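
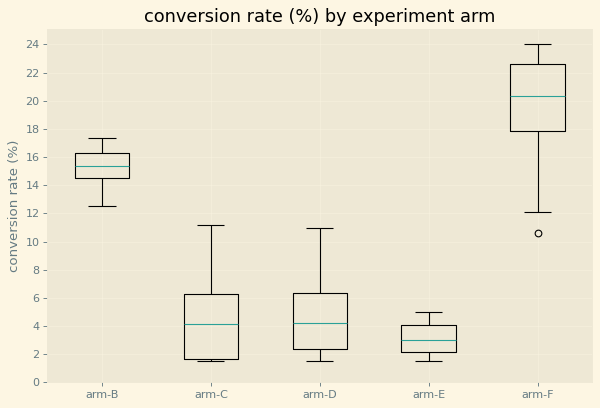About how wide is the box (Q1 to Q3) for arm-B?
≈ 2

Q3 ≈ 16, Q1 ≈ 14; IQR ≈ 2.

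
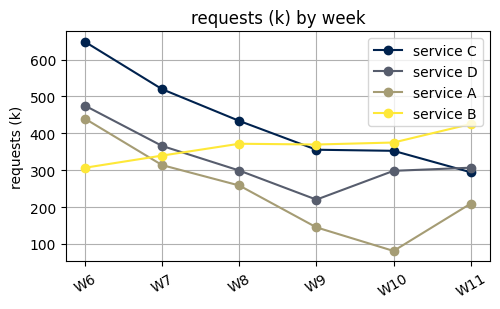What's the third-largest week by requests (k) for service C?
Top 4 for service C: W6 ≈ 650, W7 ≈ 500, W8 ≈ 450, W9 ≈ 350.

W8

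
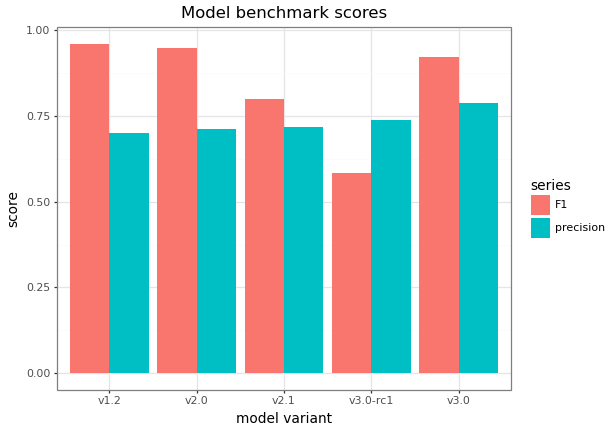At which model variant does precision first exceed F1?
v2.1: precision ≈ 0.7 vs F1 ≈ 0.8 (not yet); v3.0-rc1: precision ≈ 0.7 vs F1 ≈ 0.6 (first crossover).

v3.0-rc1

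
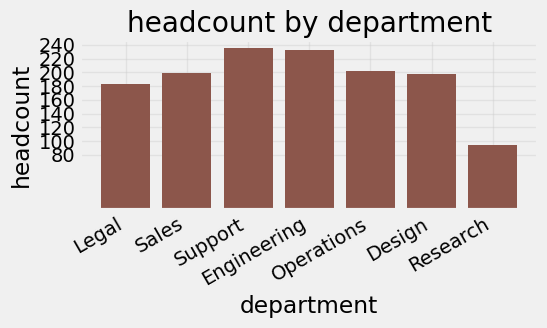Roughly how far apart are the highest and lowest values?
Max Support ≈ 240, min Research ≈ 100; range ≈ 140.

≈ 140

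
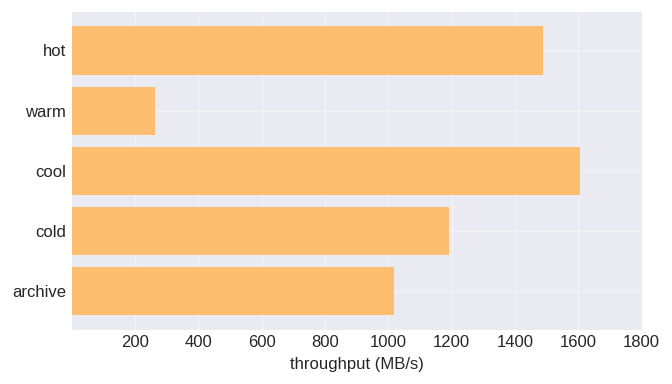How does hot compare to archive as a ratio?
≈ 1.4×

hot ≈ 1400, archive ≈ 1000; 1400/1000 ≈ 1.4.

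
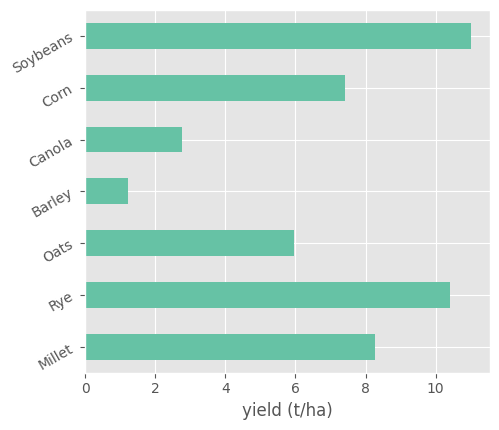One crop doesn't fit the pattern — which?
Barley ≈ 1; the rest sit between ≈ 3 and ≈ 11.

Barley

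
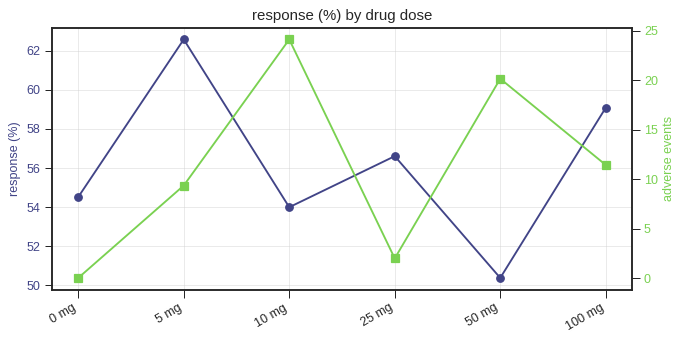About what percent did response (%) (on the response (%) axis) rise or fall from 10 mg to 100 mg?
10 mg ≈ 54, 100 mg ≈ 60; (60 − 54) / 54 ≈ +11.1%.

≈ +11.1%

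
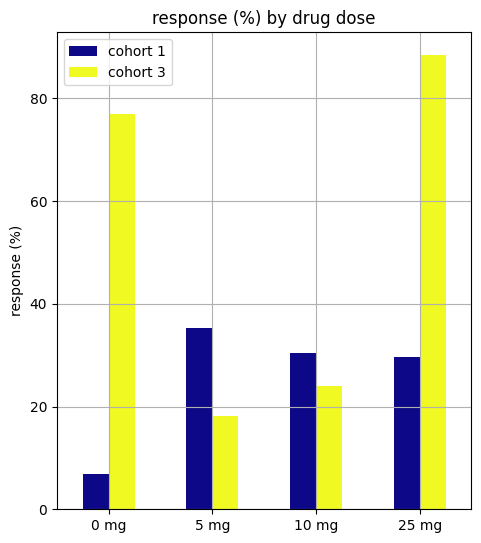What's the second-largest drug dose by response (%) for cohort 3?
0 mg

Top 3 for cohort 3: 25 mg ≈ 90, 0 mg ≈ 80, 10 mg ≈ 20.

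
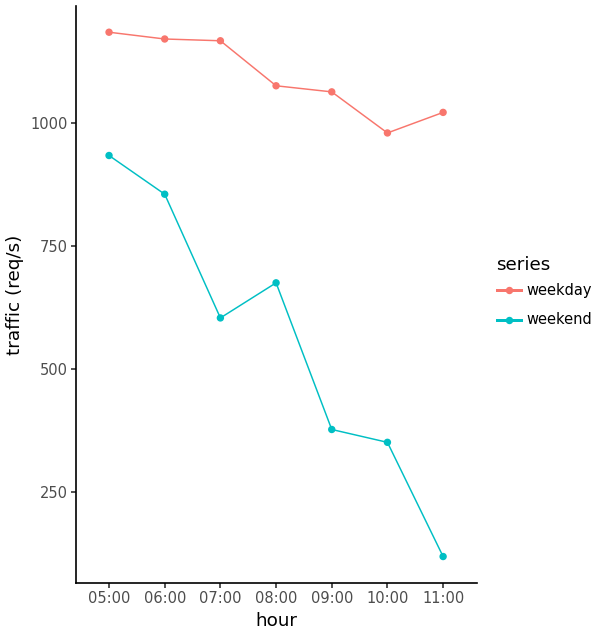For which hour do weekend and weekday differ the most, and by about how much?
11:00: weekend ≈ 100, weekday ≈ 1000 → gap ≈ 900. Next-largest (09:00) is only ≈ 700.

11:00, ≈ 900 req/s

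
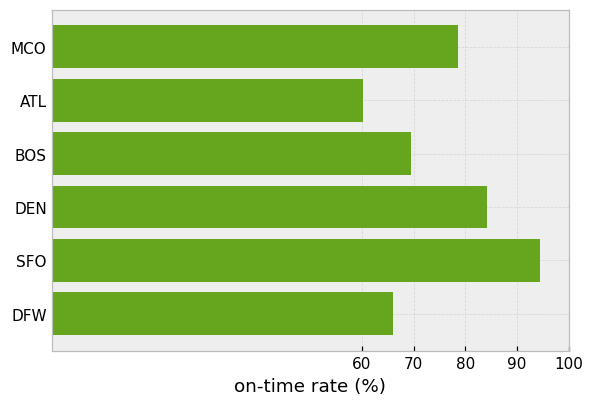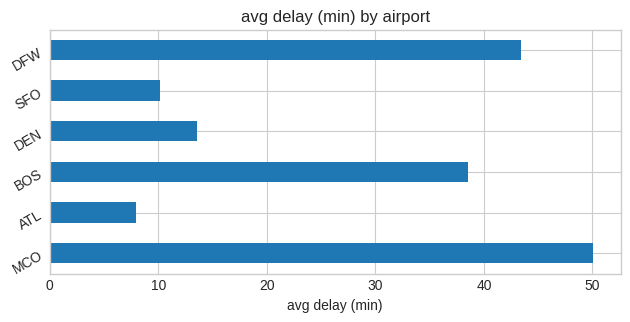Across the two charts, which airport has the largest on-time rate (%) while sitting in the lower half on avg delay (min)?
SFO

Chart 2 median avg delay (min) ≈ 25; below-median airports: ATL, DEN, SFO. Among those, SFO has the highest on-time rate (%) (≈ 90).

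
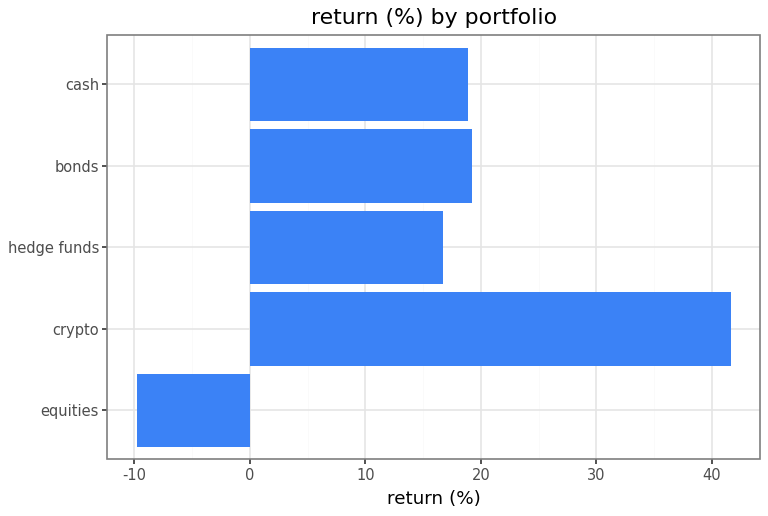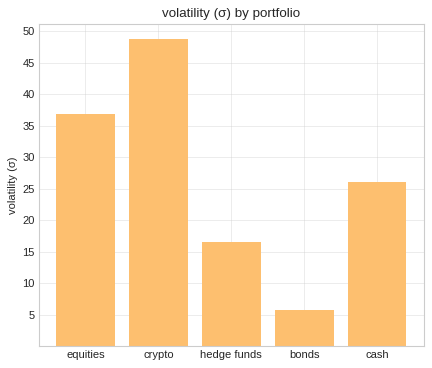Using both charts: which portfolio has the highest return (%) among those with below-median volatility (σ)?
Chart 2 median volatility (σ) ≈ 25; below-median portfolios: hedge funds, bonds. Among those, bonds has the highest return (%) (≈ 20).

bonds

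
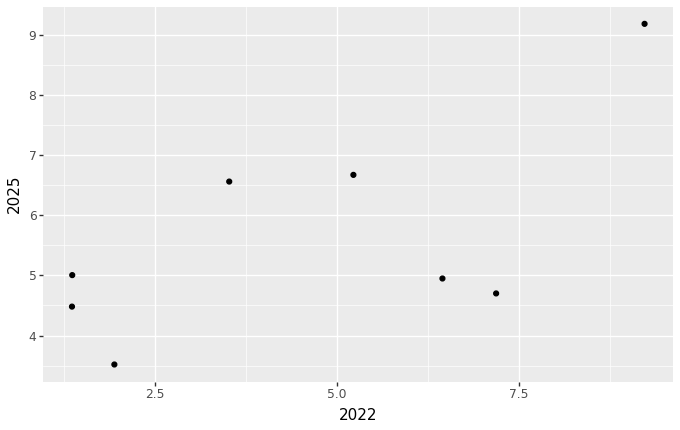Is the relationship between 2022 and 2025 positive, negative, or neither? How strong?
Points are positively correlated; moderate (|r| ≈ 0.6).

positive, moderate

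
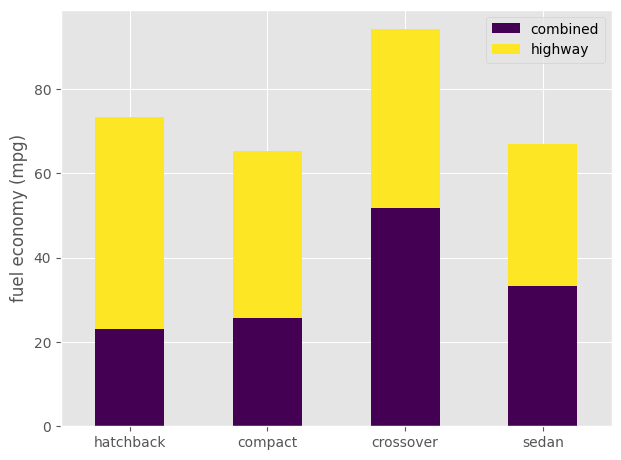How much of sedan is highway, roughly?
highway top ≈ 70, bottom ≈ 30; segment ≈ 40.

≈ 40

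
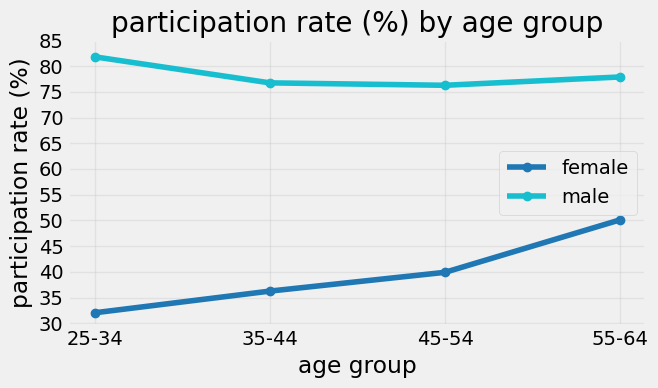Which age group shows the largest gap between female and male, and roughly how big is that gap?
25-34, ≈ 50 %

25-34: female ≈ 30, male ≈ 80 → gap ≈ 50. Next-largest (35-44) is only ≈ 40.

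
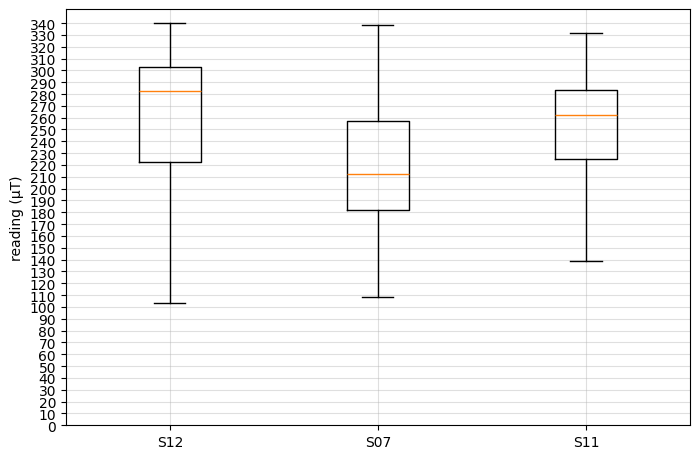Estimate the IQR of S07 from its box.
Q3 ≈ 260, Q1 ≈ 180; IQR ≈ 80.

≈ 80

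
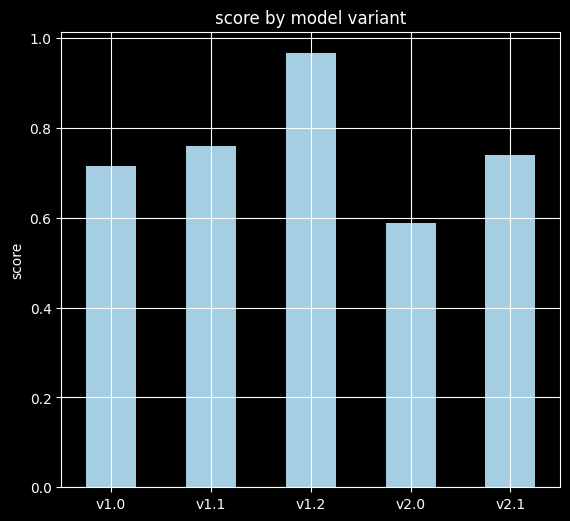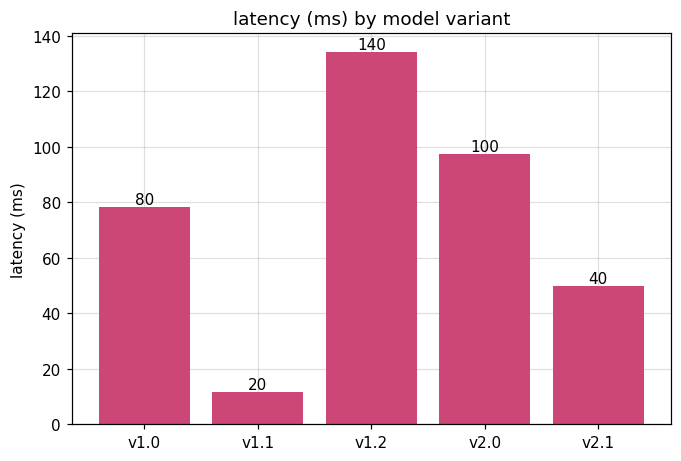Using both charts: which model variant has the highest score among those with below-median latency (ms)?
Chart 2 median latency (ms) ≈ 80; below-median model variants: v1.1, v2.1. Among those, v1.1 has the highest score (≈ 0.8).

v1.1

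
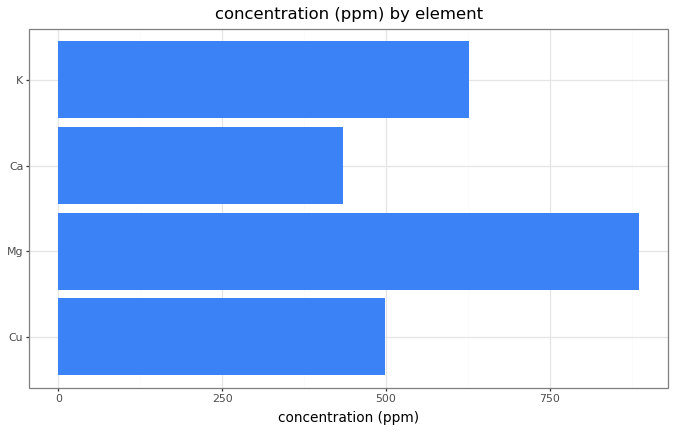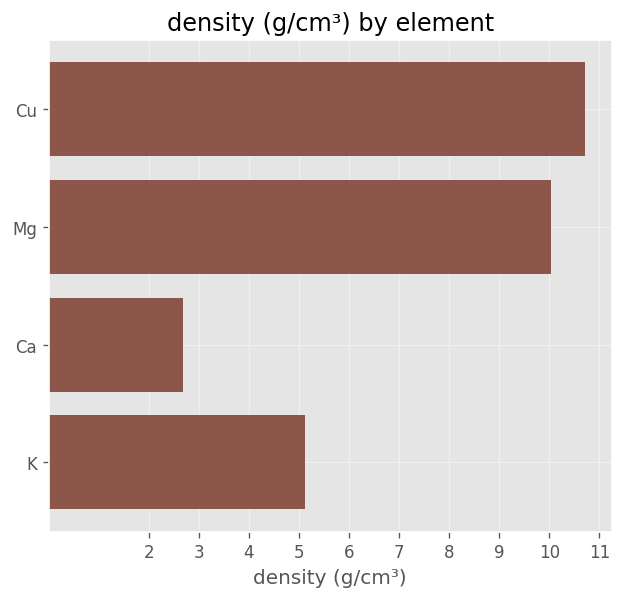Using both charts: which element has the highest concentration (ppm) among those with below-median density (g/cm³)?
Chart 2 median density (g/cm³) ≈ 8; below-median elements: Ca, K. Among those, K has the highest concentration (ppm) (≈ 600).

K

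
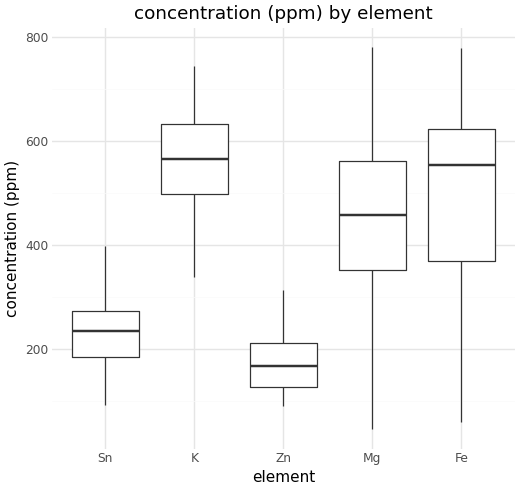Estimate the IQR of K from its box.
≈ 150

Q3 ≈ 650, Q1 ≈ 500; IQR ≈ 150.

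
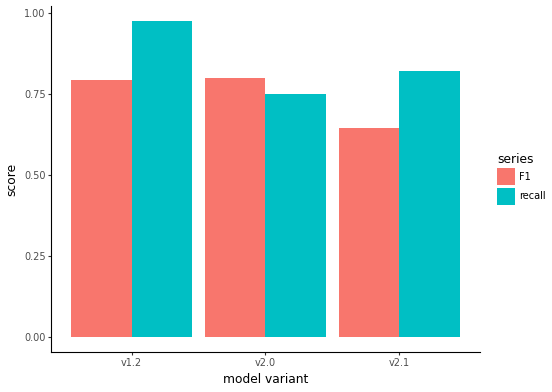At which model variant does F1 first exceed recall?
v1.2: F1 ≈ 0.8 vs recall ≈ 1.0 (not yet); v2.0: F1 ≈ 0.8 vs recall ≈ 0.7 (first crossover).

v2.0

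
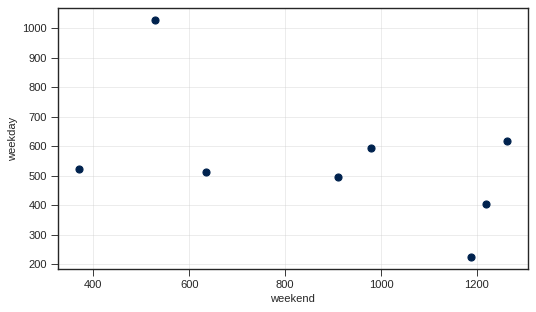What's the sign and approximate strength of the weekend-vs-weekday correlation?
negative, moderate

Points are negatively correlated; moderate (|r| ≈ 0.5).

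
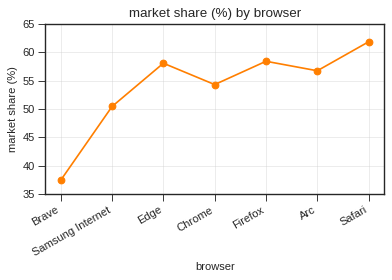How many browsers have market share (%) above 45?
Above 45: Samsung Internet, Edge, Chrome, Firefox, Arc, Safari.

6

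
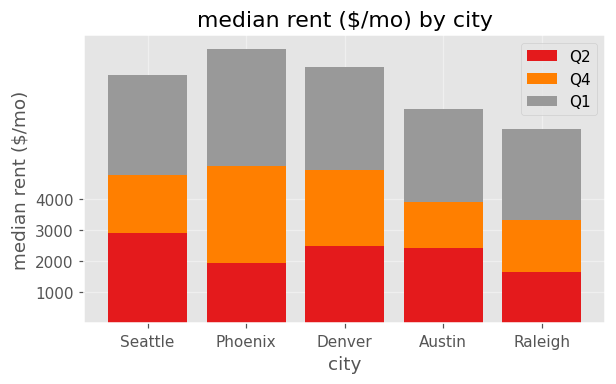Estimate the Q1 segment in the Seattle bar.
≈ 3000

Q1 top ≈ 8000, bottom ≈ 5000; segment ≈ 3000.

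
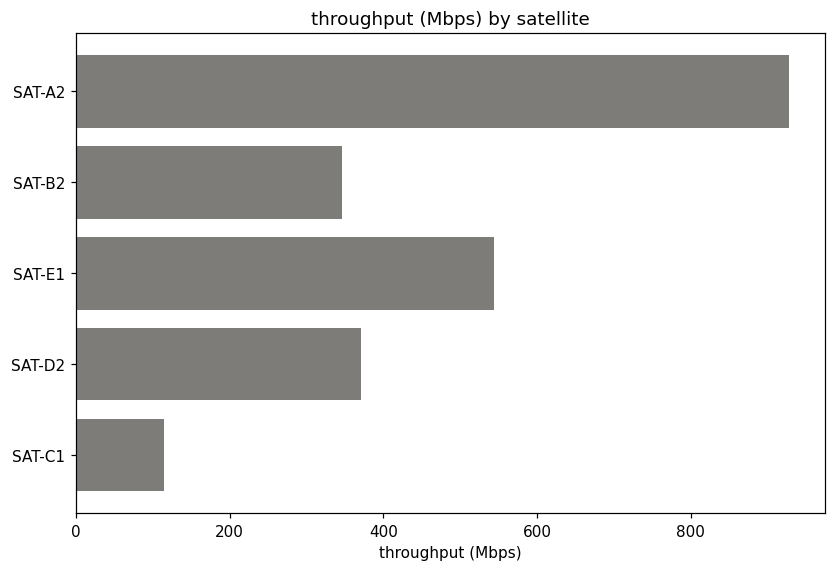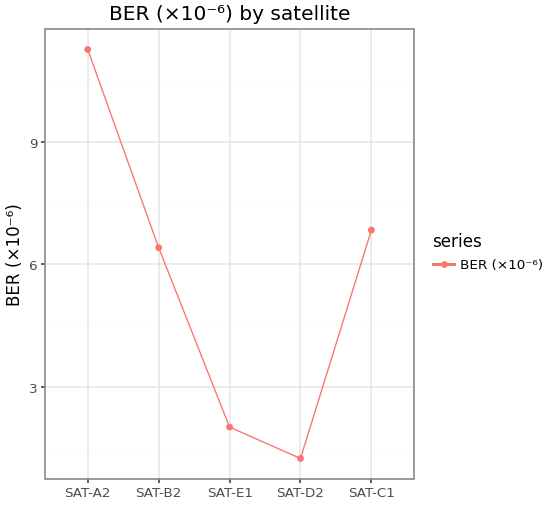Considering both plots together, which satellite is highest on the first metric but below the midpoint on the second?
SAT-E1

Chart 2 median BER (×10⁻⁶) ≈ 6; below-median satellites: SAT-E1, SAT-D2. Among those, SAT-E1 has the highest throughput (Mbps) (≈ 500).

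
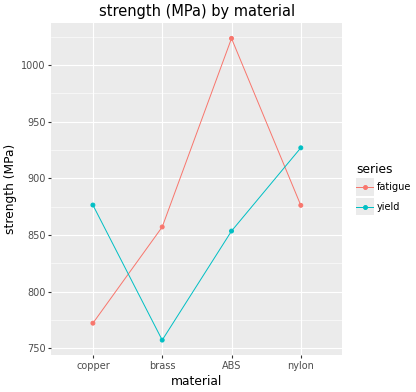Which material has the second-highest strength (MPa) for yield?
Top 3 for yield: nylon ≈ 925, copper ≈ 875, ABS ≈ 850.

copper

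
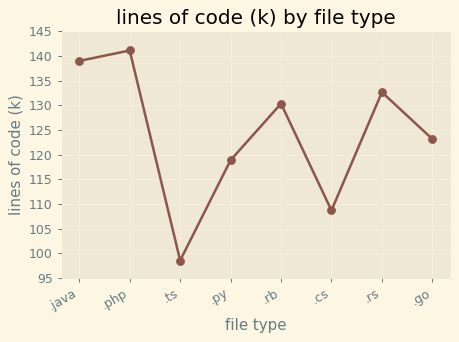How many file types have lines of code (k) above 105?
Above 105: .java, .php, .py, .rb, .cs, .rs, .go.

7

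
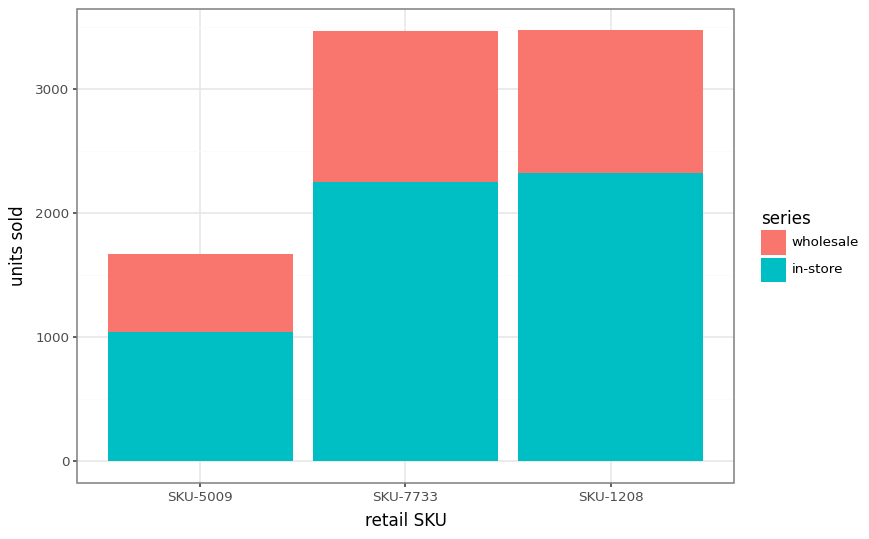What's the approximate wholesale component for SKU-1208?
wholesale top ≈ 3500, bottom ≈ 2500; segment ≈ 1000.

≈ 1000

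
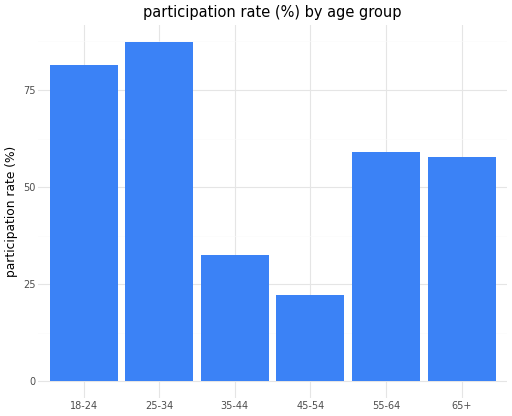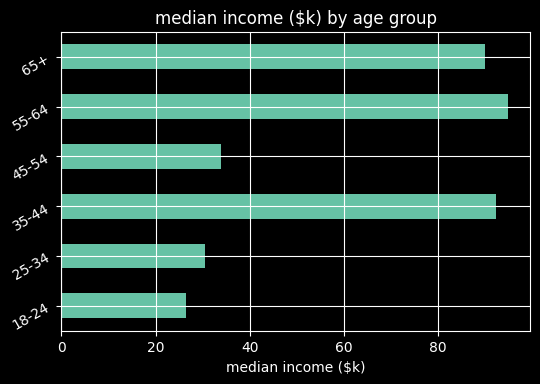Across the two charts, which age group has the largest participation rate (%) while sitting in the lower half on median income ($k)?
25-34

Chart 2 median median income ($k) ≈ 60; below-median age groups: 18-24, 25-34, 45-54. Among those, 25-34 has the highest participation rate (%) (≈ 90).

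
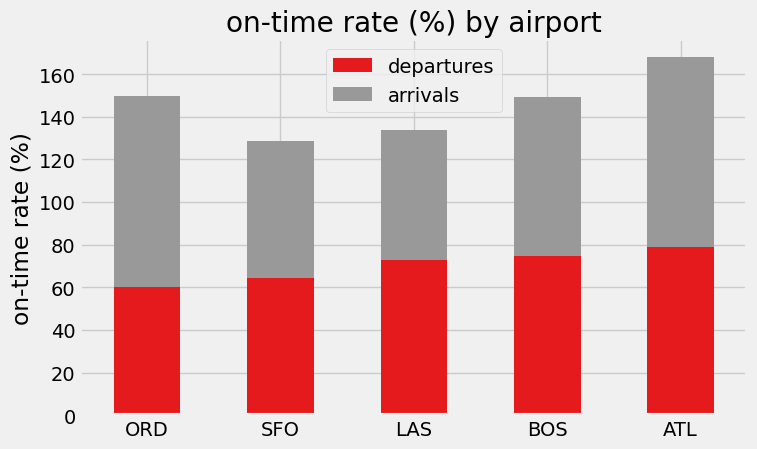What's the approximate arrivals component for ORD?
≈ 80

arrivals top ≈ 140, bottom ≈ 60; segment ≈ 80.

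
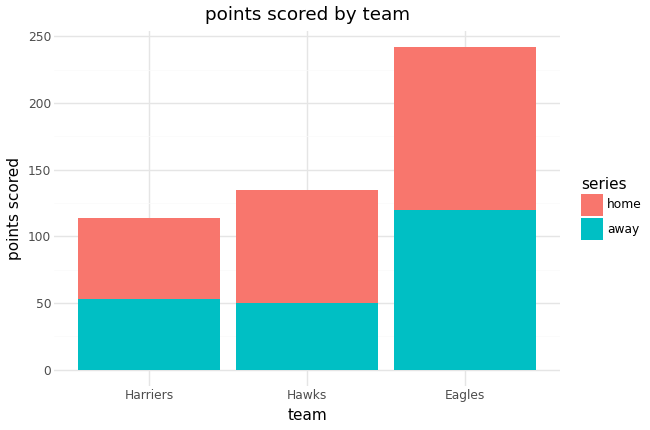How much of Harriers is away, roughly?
away top ≈ 50, bottom ≈ 0; segment ≈ 50.

≈ 50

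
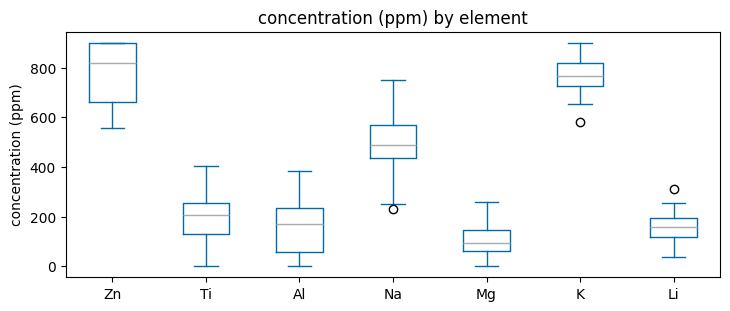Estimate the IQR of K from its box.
Q3 ≈ 800, Q1 ≈ 700; IQR ≈ 100.

≈ 100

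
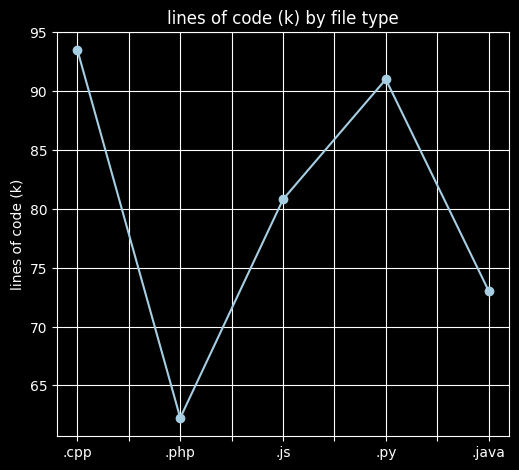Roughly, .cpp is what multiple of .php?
≈ 1.58×

.cpp ≈ 95, .php ≈ 60; 95/60 ≈ 1.58.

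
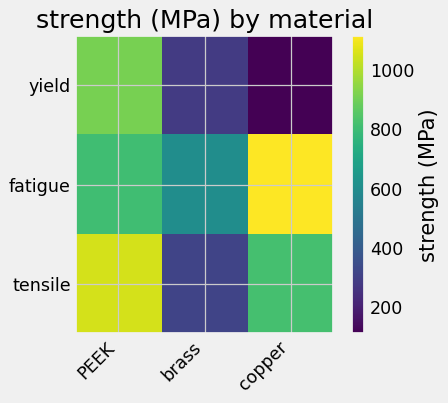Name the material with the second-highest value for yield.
Top 3 for yield: PEEK ≈ 900, brass ≈ 300, copper ≈ 100.

brass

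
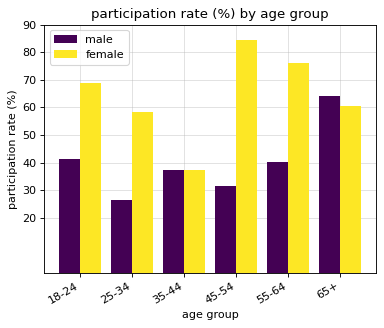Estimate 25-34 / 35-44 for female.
25-34 ≈ 60, 35-44 ≈ 40; 60/40 ≈ 1.5.

≈ 1.5×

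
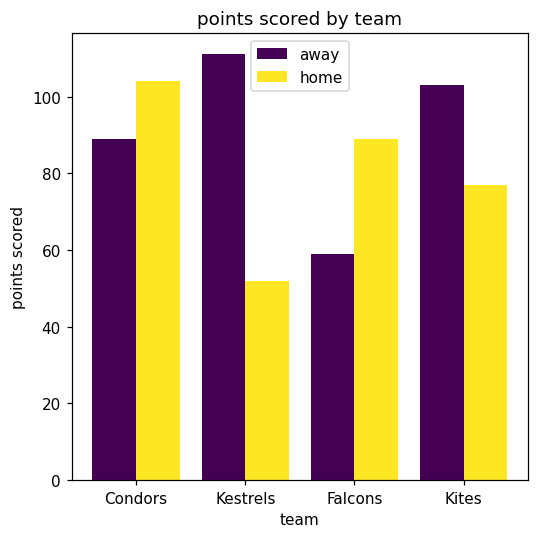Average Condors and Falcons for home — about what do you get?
≈ 95

(100 + 90) / 2 ≈ 95.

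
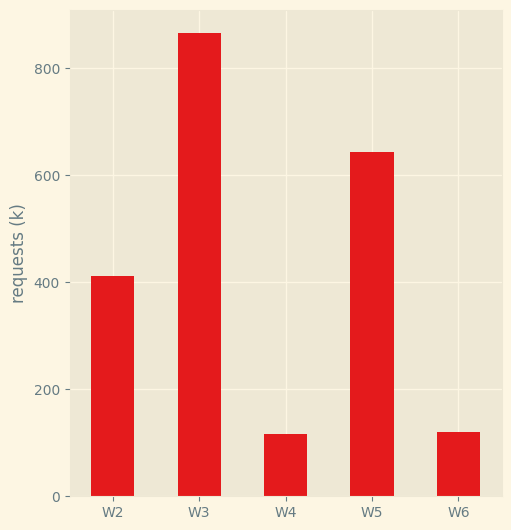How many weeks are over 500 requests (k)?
2

Above 500: W3, W5.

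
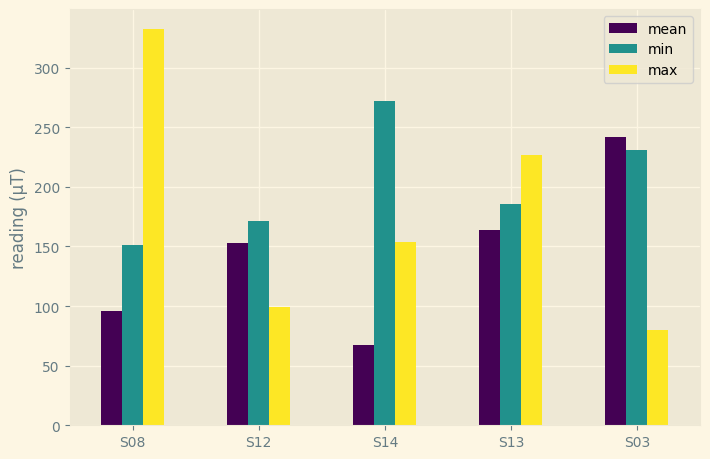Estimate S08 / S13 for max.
S08 ≈ 350, S13 ≈ 250; 350/250 ≈ 1.4.

≈ 1.4×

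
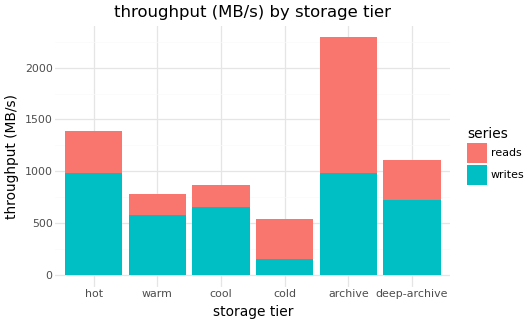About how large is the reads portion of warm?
reads top ≈ 800, bottom ≈ 600; segment ≈ 200.

≈ 200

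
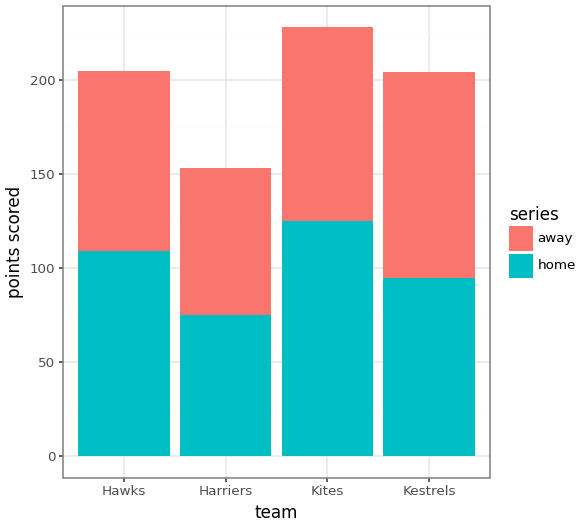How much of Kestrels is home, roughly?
≈ 100

home top ≈ 100, bottom ≈ 0; segment ≈ 100.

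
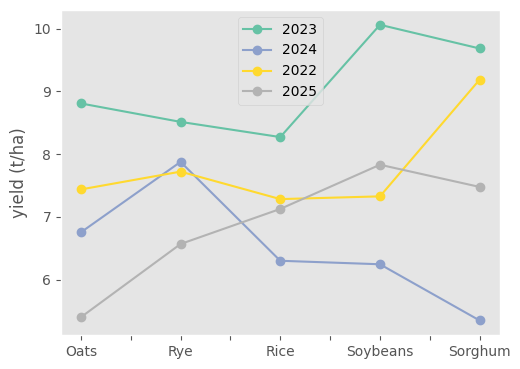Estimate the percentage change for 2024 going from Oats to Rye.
Oats ≈ 7.0, Rye ≈ 8.0; (8.0 − 7.0) / 7.0 ≈ +14.3%.

≈ +14.3%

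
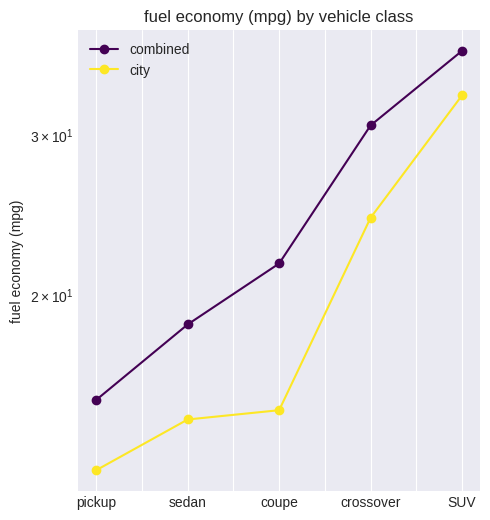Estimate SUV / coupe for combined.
SUV ≈ 35, coupe ≈ 20; 35/20 ≈ 1.75.

≈ 1.75×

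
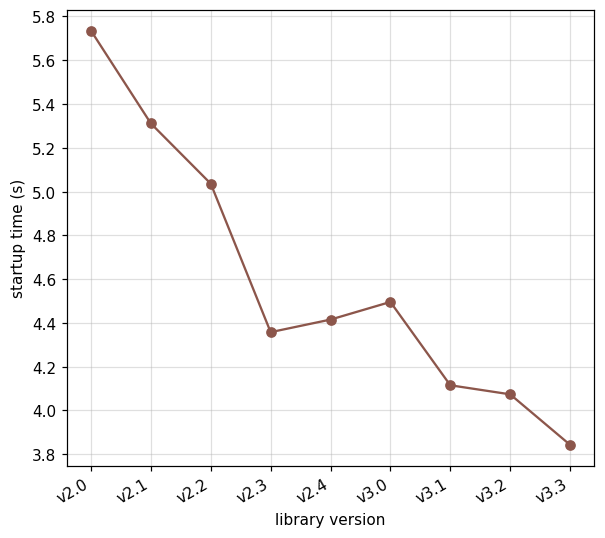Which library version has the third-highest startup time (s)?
Top 4: v2.0 ≈ 5.8, v2.1 ≈ 5.4, v2.2 ≈ 5.0, v3.0 ≈ 4.4.

v2.2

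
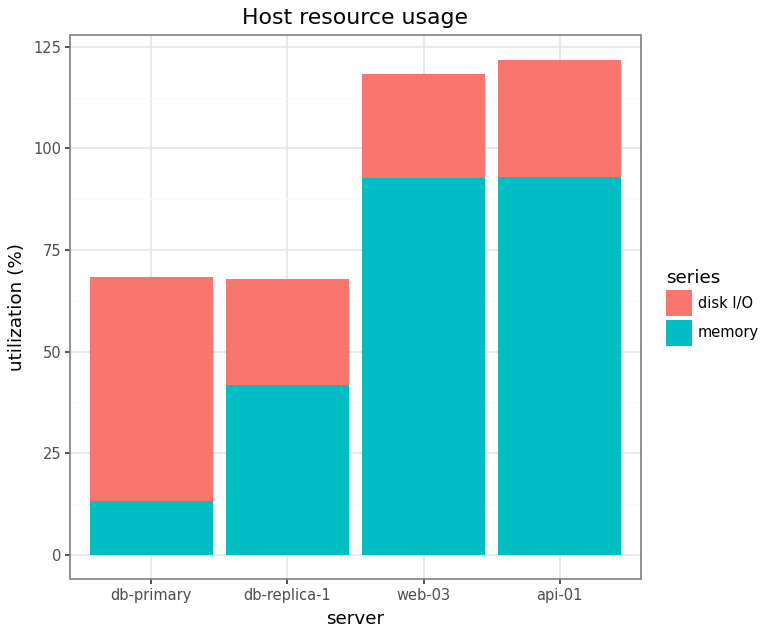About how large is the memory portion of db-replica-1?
memory top ≈ 40, bottom ≈ 0; segment ≈ 40.

≈ 40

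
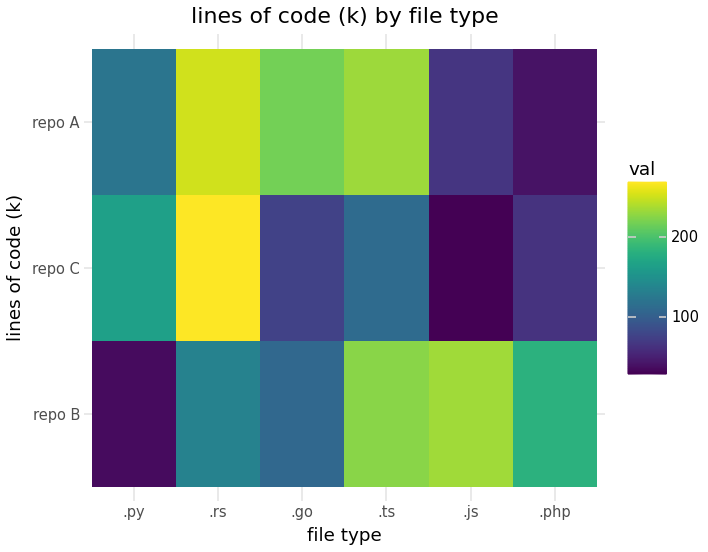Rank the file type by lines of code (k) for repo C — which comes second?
.py

Top 3 for repo C: .rs ≈ 275, .py ≈ 175, .ts ≈ 100.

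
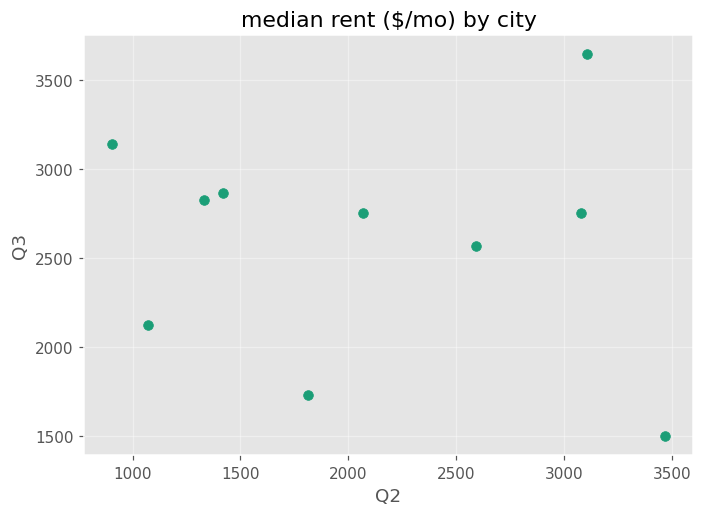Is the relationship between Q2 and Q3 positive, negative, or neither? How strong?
no clear correlation

Points are roughly uncorrelated; weak (|r| ≈ 0.1).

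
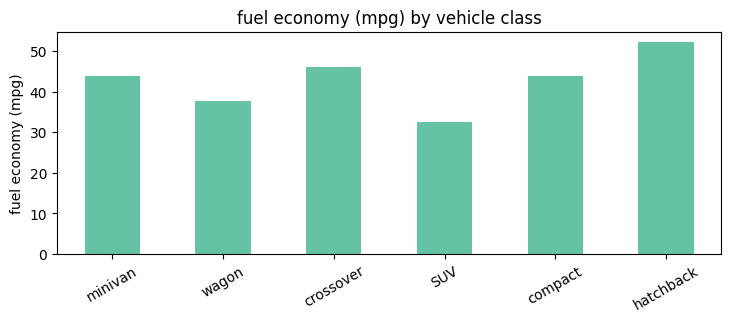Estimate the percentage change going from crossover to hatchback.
≈ +11.1%

crossover ≈ 45, hatchback ≈ 50; (50 − 45) / 45 ≈ +11.1%.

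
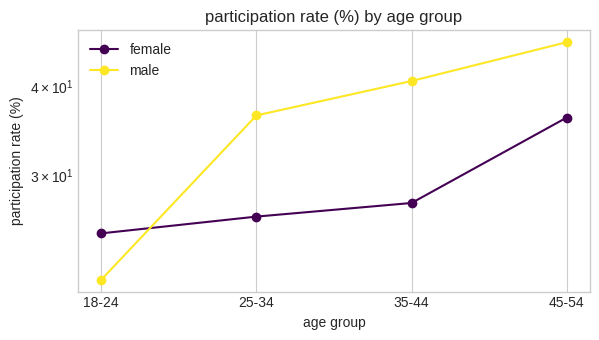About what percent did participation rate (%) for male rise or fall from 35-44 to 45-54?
35-44 ≈ 40, 45-54 ≈ 45; (45 − 40) / 40 ≈ +12.5%.

≈ +12.5%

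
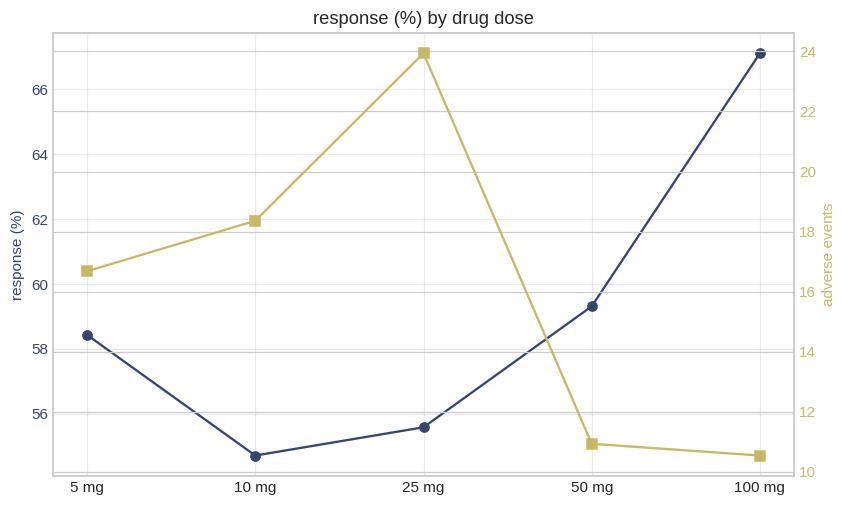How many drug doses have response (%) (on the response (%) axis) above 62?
Above 62: 100 mg.

1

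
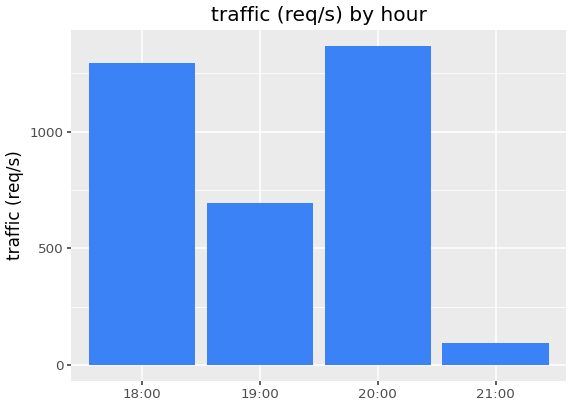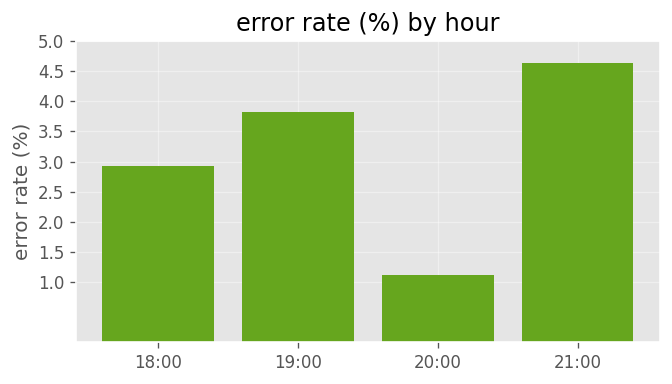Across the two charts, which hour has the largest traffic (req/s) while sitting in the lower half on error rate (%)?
20:00

Chart 2 median error rate (%) ≈ 3.5; below-median hours: 18:00, 20:00. Among those, 20:00 has the highest traffic (req/s) (≈ 1400).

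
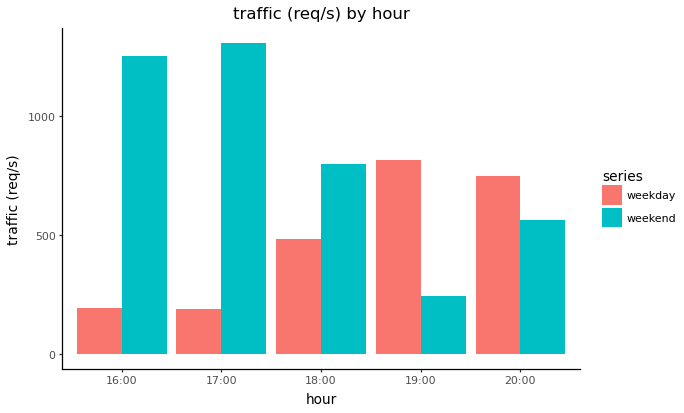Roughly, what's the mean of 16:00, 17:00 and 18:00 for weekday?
(200 + 200 + 400) / 3 ≈ 267.

≈ 267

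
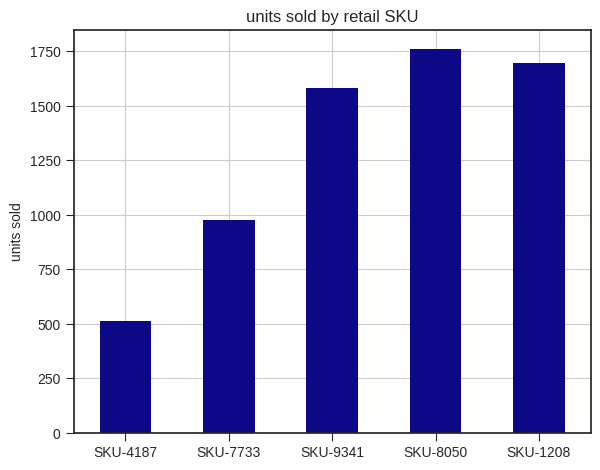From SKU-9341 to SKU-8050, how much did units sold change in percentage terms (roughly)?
SKU-9341 ≈ 1600, SKU-8050 ≈ 1800; (1800 − 1600) / 1600 ≈ +12.5%.

≈ +12.5%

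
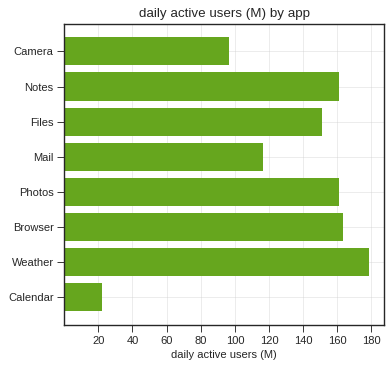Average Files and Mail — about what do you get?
≈ 140

(160 + 120) / 2 ≈ 140.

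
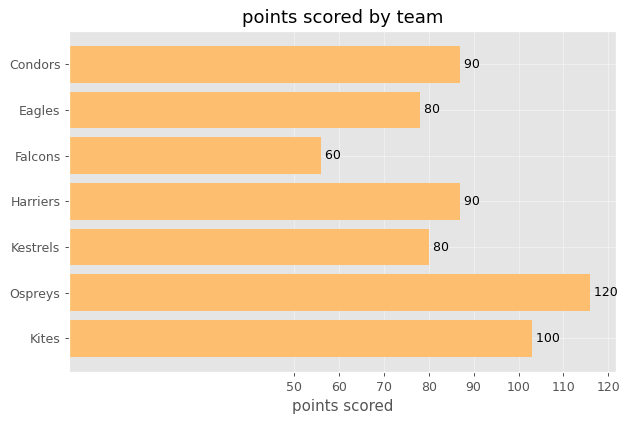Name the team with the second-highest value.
Top 3: Ospreys ≈ 120, Kites ≈ 100, Harriers ≈ 90.

Kites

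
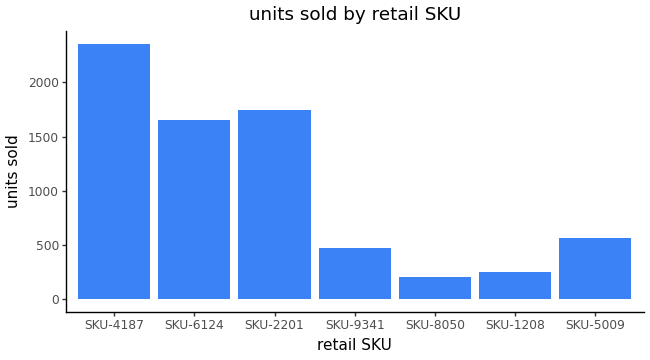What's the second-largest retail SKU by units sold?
Top 3: SKU-4187 ≈ 2400, SKU-2201 ≈ 1800, SKU-6124 ≈ 1600.

SKU-2201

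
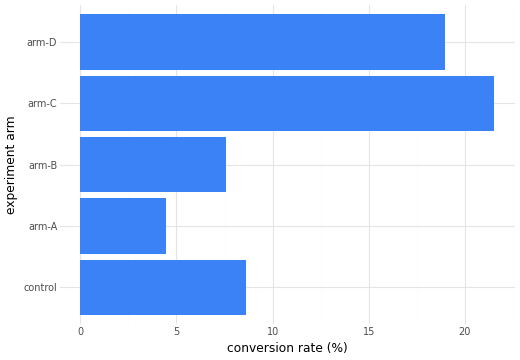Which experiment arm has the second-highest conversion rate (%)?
arm-D

Top 3: arm-C ≈ 22, arm-D ≈ 18, control ≈ 8.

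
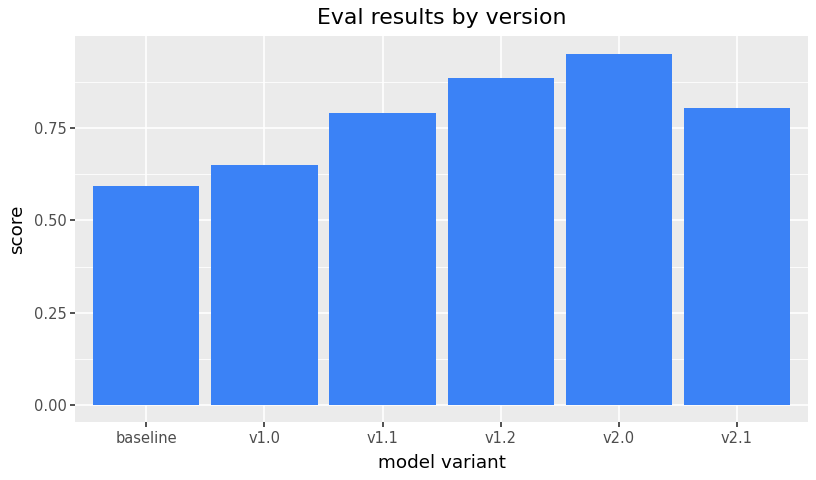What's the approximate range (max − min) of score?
Max v2.0 ≈ 1.0, min baseline ≈ 0.6; range ≈ 0.4.

≈ 0.4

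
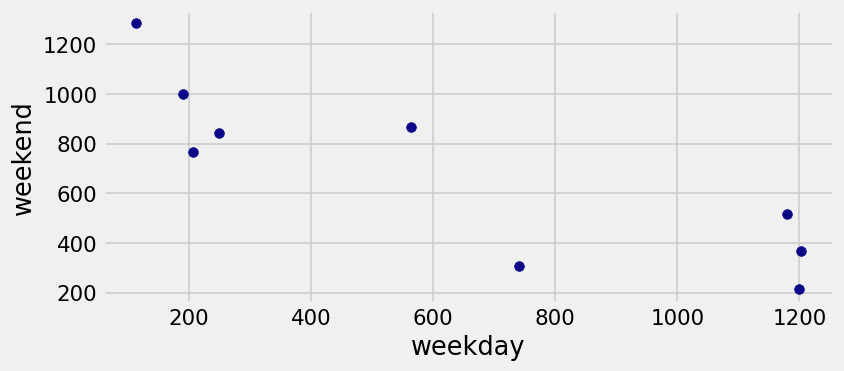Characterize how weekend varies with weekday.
negative, strong

Points are negatively correlated; strong (|r| ≈ 0.9).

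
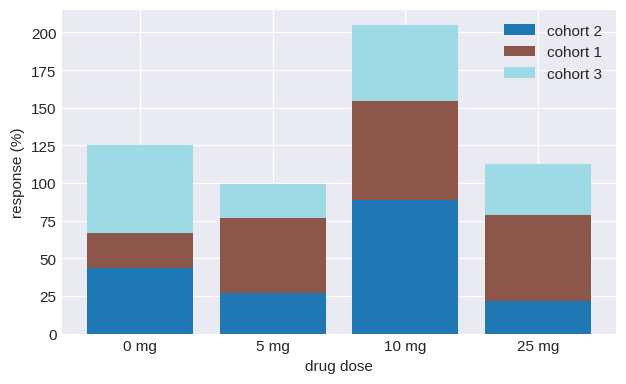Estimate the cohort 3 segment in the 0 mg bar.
≈ 60

cohort 3 top ≈ 120, bottom ≈ 60; segment ≈ 60.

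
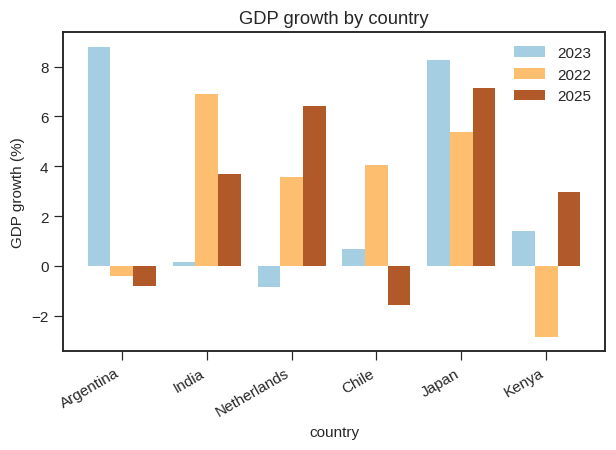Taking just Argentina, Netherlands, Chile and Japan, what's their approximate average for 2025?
(-1 + 6 + -2 + 7) / 4 ≈ 2.

≈ 2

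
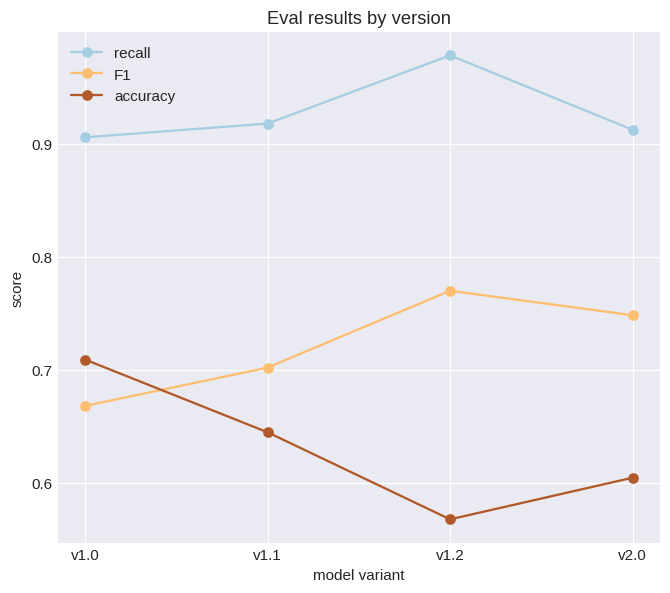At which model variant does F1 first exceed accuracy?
v1.0: F1 ≈ 0.65 vs accuracy ≈ 0.70 (not yet); v1.1: F1 ≈ 0.70 vs accuracy ≈ 0.65 (first crossover).

v1.1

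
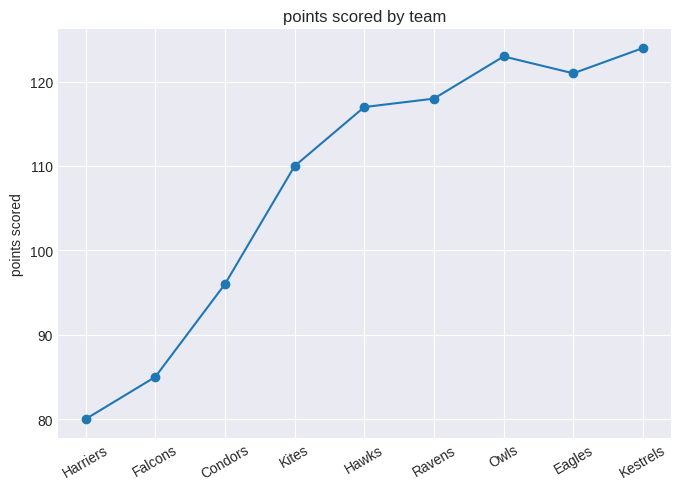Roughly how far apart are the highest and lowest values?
Max Kestrels ≈ 125, min Harriers ≈ 80; range ≈ 45.

≈ 45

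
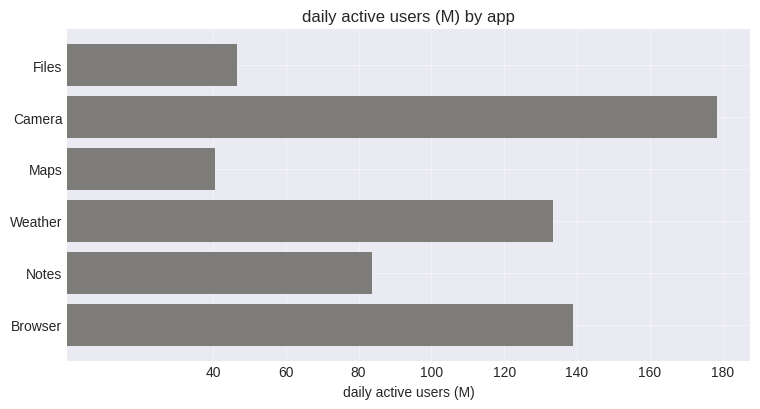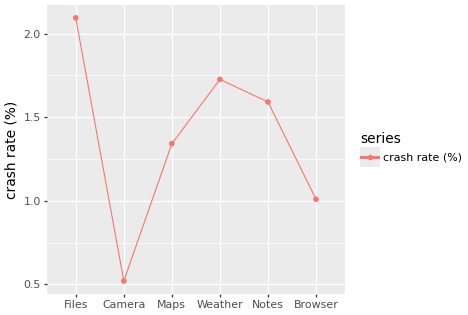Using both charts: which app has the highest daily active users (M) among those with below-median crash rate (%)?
Camera

Chart 2 median crash rate (%) ≈ 1.4; below-median apps: Camera, Maps, Browser. Among those, Camera has the highest daily active users (M) (≈ 180).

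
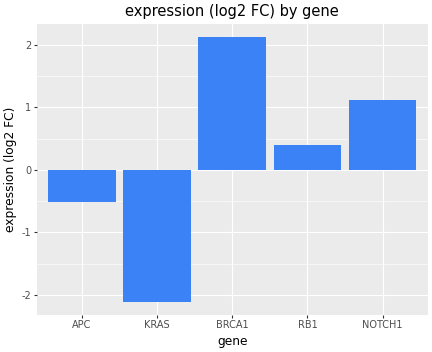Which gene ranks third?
Top 4: BRCA1 ≈ 2.0, NOTCH1 ≈ 1.0, RB1 ≈ 0.5, APC ≈ -0.5.

RB1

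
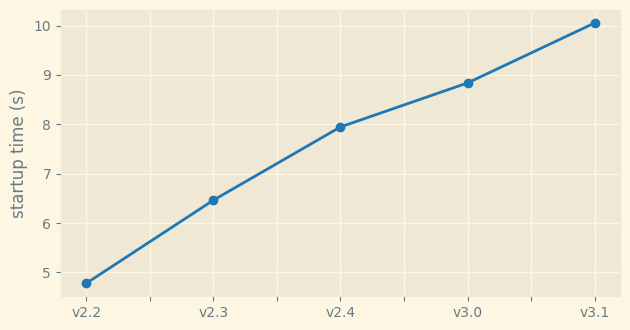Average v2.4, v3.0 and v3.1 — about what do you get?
≈ 9

(8.0 + 9.0 + 10.0) / 3 ≈ 9.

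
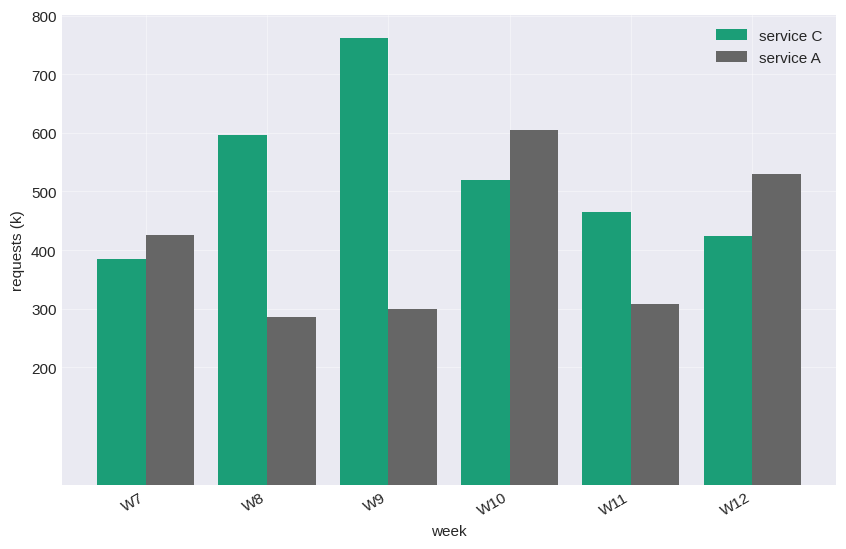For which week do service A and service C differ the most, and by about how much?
W9: service A ≈ 300, service C ≈ 800 → gap ≈ 500. Next-largest (W8) is only ≈ 300.

W9, ≈ 500 k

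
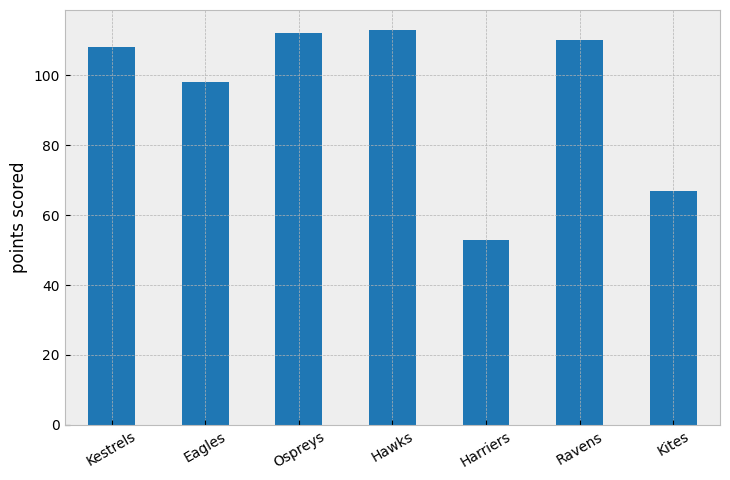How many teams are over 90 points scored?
5

Above 90: Kestrels, Eagles, Ospreys, Hawks, Ravens.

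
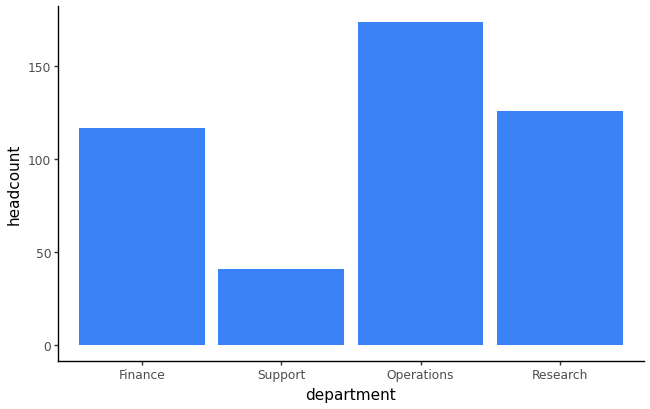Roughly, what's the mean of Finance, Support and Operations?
≈ 113

(120 + 40 + 180) / 3 ≈ 113.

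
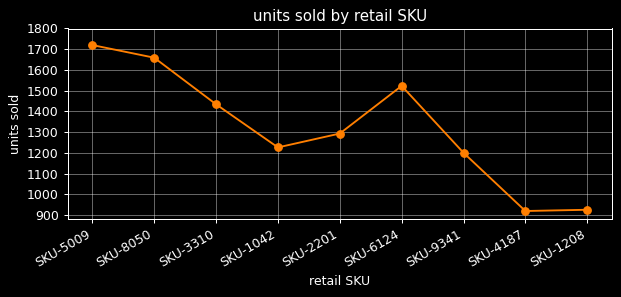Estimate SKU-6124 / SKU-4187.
≈ 1.67×

SKU-6124 ≈ 1500, SKU-4187 ≈ 900; 1500/900 ≈ 1.67.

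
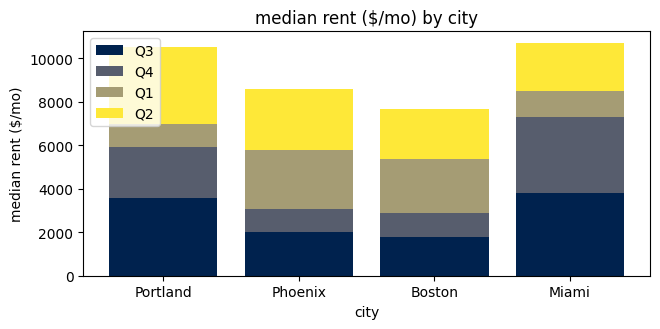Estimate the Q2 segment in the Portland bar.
≈ 3000

Q2 top ≈ 10000, bottom ≈ 7000; segment ≈ 3000.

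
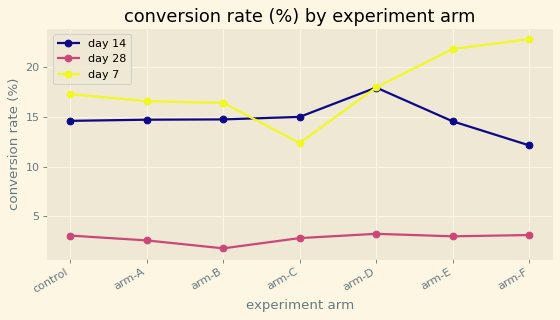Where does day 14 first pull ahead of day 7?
arm-B: day 14 ≈ 14 vs day 7 ≈ 16 (not yet); arm-C: day 14 ≈ 16 vs day 7 ≈ 12 (first crossover).

arm-C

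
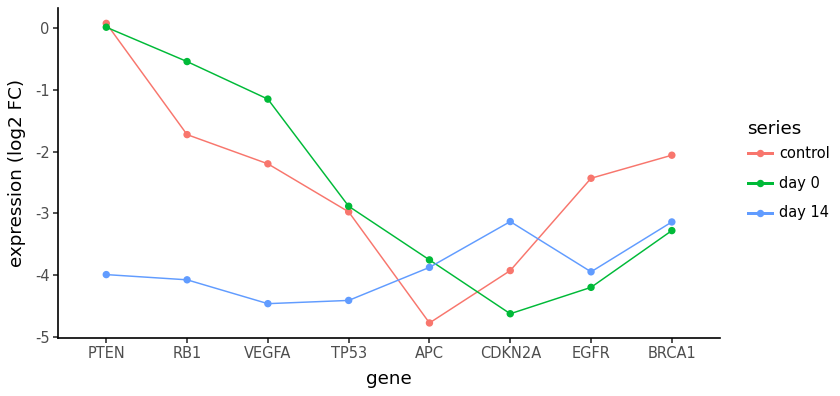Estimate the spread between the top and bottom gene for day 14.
Max CDKN2A ≈ -3.0, min VEGFA ≈ -4.5; range ≈ 1.5.

≈ 1.5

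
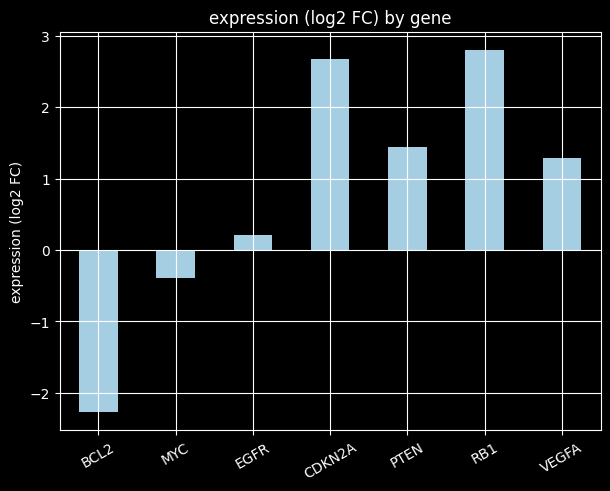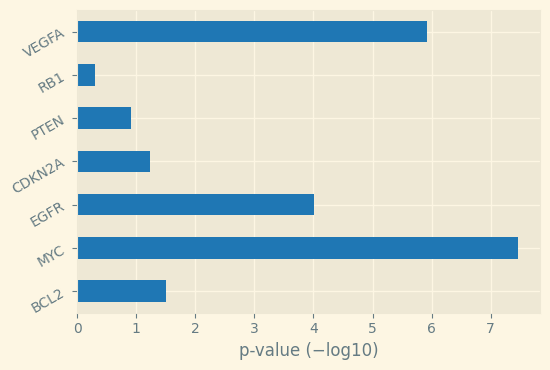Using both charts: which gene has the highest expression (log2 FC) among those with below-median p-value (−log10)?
Chart 2 median p-value (−log10) ≈ 1; below-median genes: CDKN2A, PTEN, RB1. Among those, RB1 has the highest expression (log2 FC) (≈ 3).

RB1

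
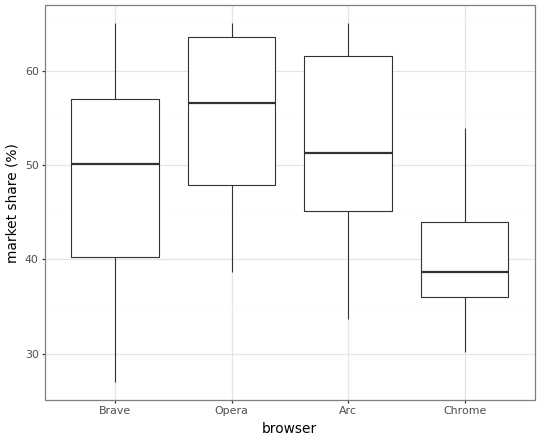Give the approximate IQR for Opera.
Q3 ≈ 64, Q1 ≈ 48; IQR ≈ 16.

≈ 16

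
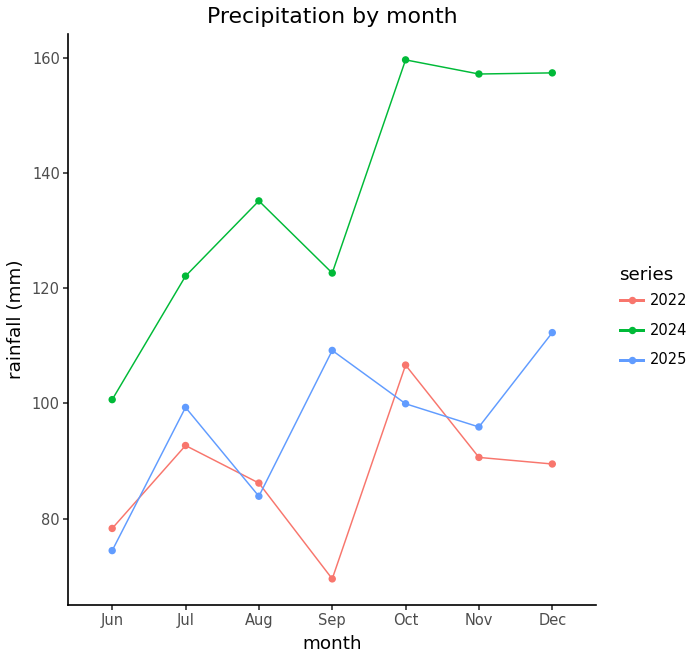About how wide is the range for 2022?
Max Oct ≈ 110, min Sep ≈ 70; range ≈ 40.

≈ 40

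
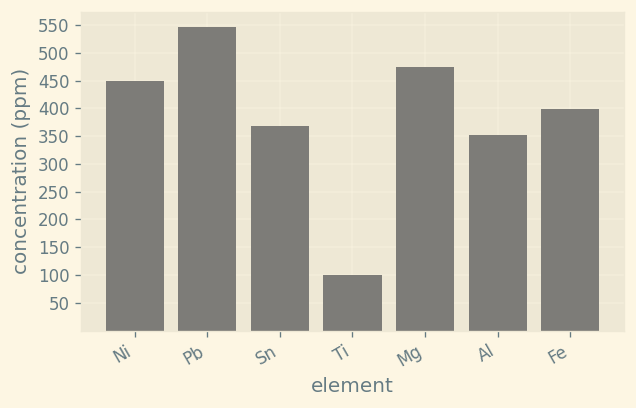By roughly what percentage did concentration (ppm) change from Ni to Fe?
Ni ≈ 450, Fe ≈ 400; (400 − 450) / 450 ≈ -11.1%.

≈ -11.1%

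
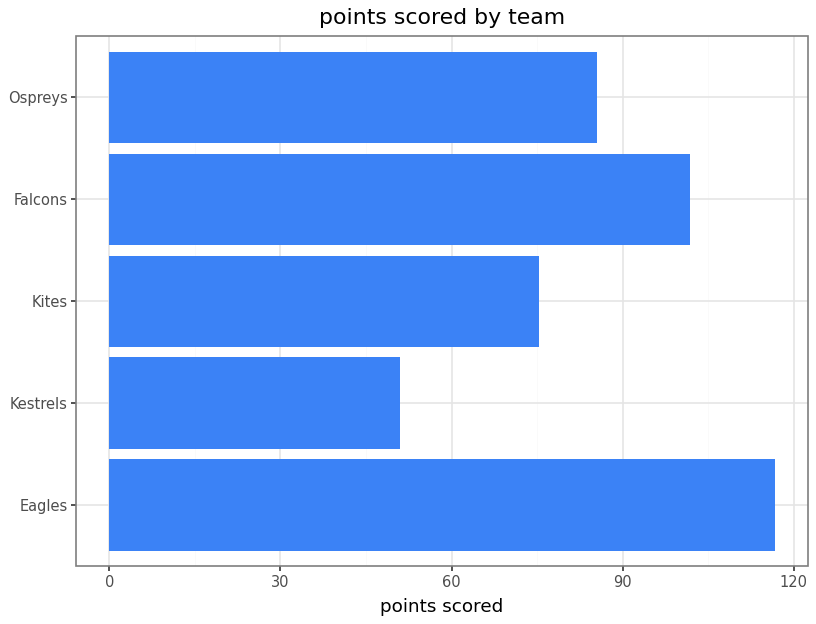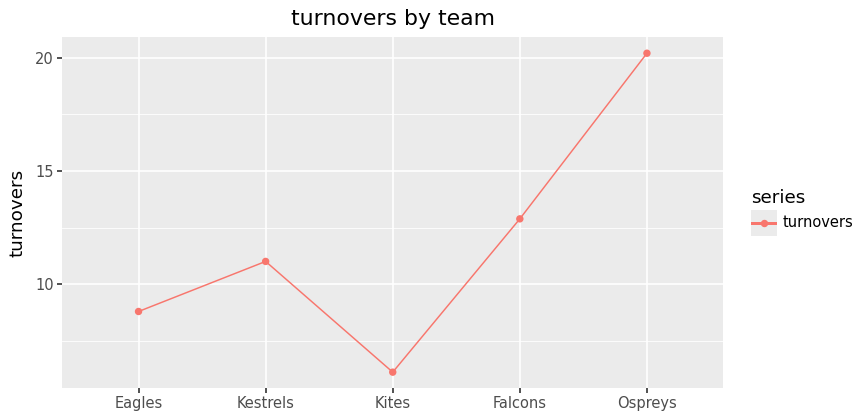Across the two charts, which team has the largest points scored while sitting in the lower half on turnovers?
Eagles

Chart 2 median turnovers ≈ 12; below-median teams: Eagles, Kites. Among those, Eagles has the highest points scored (≈ 120).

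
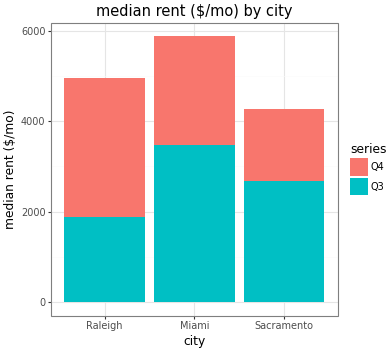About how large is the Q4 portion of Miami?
Q4 top ≈ 6000, bottom ≈ 3500; segment ≈ 2500.

≈ 2500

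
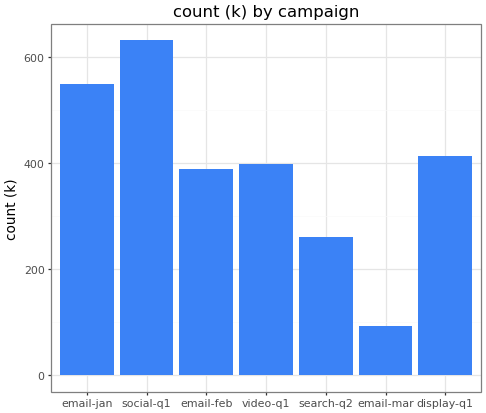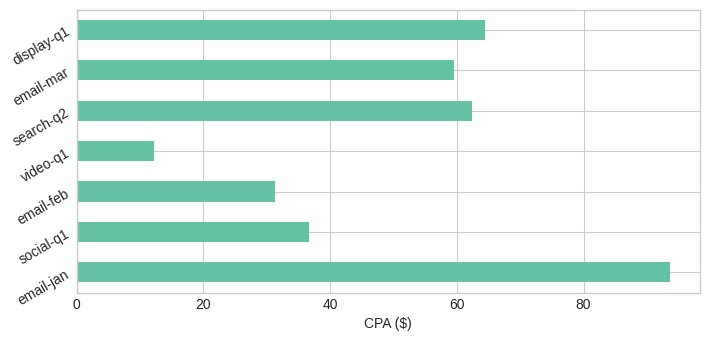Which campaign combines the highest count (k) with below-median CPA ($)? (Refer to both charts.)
social-q1

Chart 2 median CPA ($) ≈ 60; below-median campaigns: social-q1, email-feb, video-q1. Among those, social-q1 has the highest count (k) (≈ 600).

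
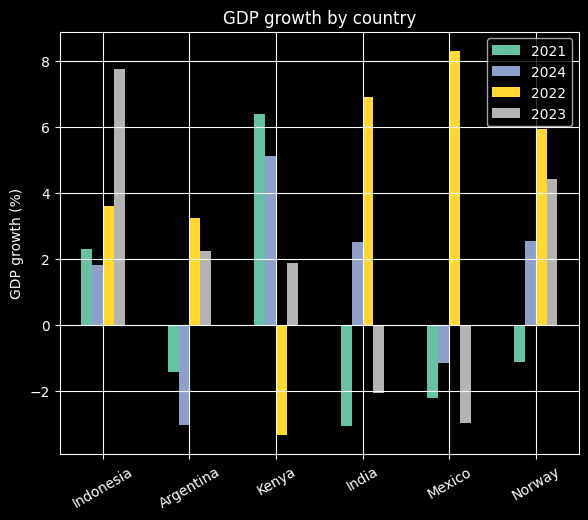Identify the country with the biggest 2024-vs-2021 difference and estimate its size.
India, ≈ 6 %

India: 2024 ≈ 3, 2021 ≈ -3 → gap ≈ 6. Next-largest (Norway) is only ≈ 4.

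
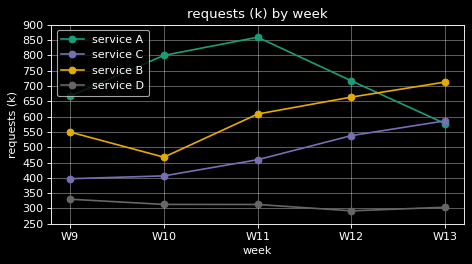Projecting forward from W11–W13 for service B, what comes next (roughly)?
Last three: 600, 650, 700 → slope ≈ 50/step → next ≈ 750.

≈ 750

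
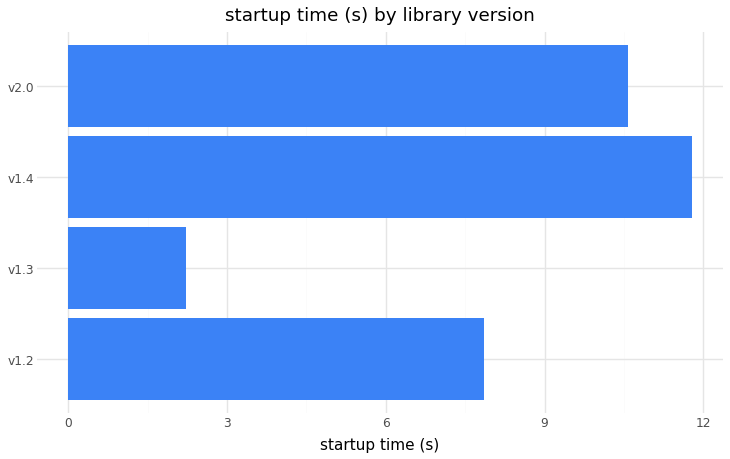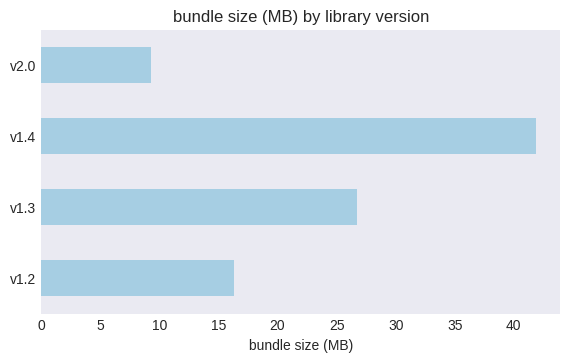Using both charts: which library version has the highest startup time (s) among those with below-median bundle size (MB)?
Chart 2 median bundle size (MB) ≈ 20; below-median library versions: v1.2, v2.0. Among those, v2.0 has the highest startup time (s) (≈ 10).

v2.0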